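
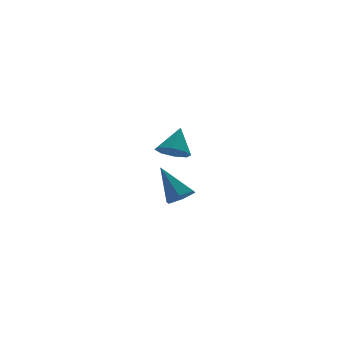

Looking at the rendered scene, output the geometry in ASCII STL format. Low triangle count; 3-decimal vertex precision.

solid 
facet normal -0.425 -0.430 -0.797
outer loop
vertex 3.595 3.079 -1.575
vertex 2.796 2.972 -1.091
vertex 3.154 3.643 -1.644
endloop
endfacet
facet normal 0.786 0.594 -0.172
outer loop
vertex 3.595 3.079 -1.575
vertex 3.154 3.643 -1.644
vertex 3.524 3.708 0.271
endloop
endfacet
facet normal -0.425 -0.430 -0.797
outer loop
vertex 3.154 3.643 -1.644
vertex 2.796 2.972 -1.091
vertex 2.503 3.814 -1.389
endloop
endfacet
facet normal 0.225 0.971 -0.076
outer loop
vertex 3.154 3.643 -1.644
vertex 2.503 3.814 -1.389
vertex 3.524 3.708 0.271
endloop
endfacet
facet normal -0.426 -0.430 -0.796
outer loop
vertex 2.503 3.814 -1.389
vertex 2.796 2.972 -1.091
vertex 2.024 3.492 -0.959
endloop
endfacet
facet normal -0.354 0.894 0.275
outer loop
vertex 2.503 3.814 -1.389
vertex 2.024 3.492 -0.959
vertex 3.524 3.708 0.271
endloop
endfacet
facet normal -0.426 -0.430 -0.797
outer loop
vertex 2.024 3.492 -0.959
vertex 2.796 2.972 -1.091
vertex 1.998 2.865 -0.607
endloop
endfacet
facet normal -0.614 0.406 0.677
outer loop
vertex 2.024 3.492 -0.959
vertex 1.998 2.865 -0.607
vertex 3.524 3.708 0.271
endloop
endfacet
facet normal -0.425 -0.430 -0.796
outer loop
vertex 1.998 2.865 -0.607
vertex 2.796 2.972 -1.091
vertex 2.439 2.301 -0.538
endloop
endfacet
facet normal -0.401 -0.204 0.893
outer loop
vertex 1.998 2.865 -0.607
vertex 2.439 2.301 -0.538
vertex 3.524 3.708 0.271
endloop
endfacet
facet normal -0.425 -0.430 -0.796
outer loop
vertex 2.439 2.301 -0.538
vertex 2.796 2.972 -1.091
vertex 3.09 2.13 -0.793
endloop
endfacet
facet normal 0.160 -0.582 0.798
outer loop
vertex 2.439 2.301 -0.538
vertex 3.09 2.13 -0.793
vertex 3.524 3.708 0.271
endloop
endfacet
facet normal -0.424 -0.430 -0.797
outer loop
vertex 3.09 2.13 -0.793
vertex 2.796 2.972 -1.091
vertex 3.569 2.452 -1.222
endloop
endfacet
facet normal 0.739 -0.504 0.447
outer loop
vertex 3.09 2.13 -0.793
vertex 3.569 2.452 -1.222
vertex 3.524 3.708 0.271
endloop
endfacet
facet normal -0.425 -0.431 -0.796
outer loop
vertex 3.569 2.452 -1.222
vertex 2.796 2.972 -1.091
vertex 3.595 3.079 -1.575
endloop
endfacet
facet normal 0.999 -0.017 0.044
outer loop
vertex 3.569 2.452 -1.222
vertex 3.595 3.079 -1.575
vertex 3.524 3.708 0.271
endloop
endfacet
facet normal 0.261 -0.599 -0.757
outer loop
vertex 1.34 -3.462 -1.41
vertex 0.559 -3.626 -1.55
vertex 0.915 -3.0 -1.922
endloop
endfacet
facet normal 0.682 0.726 0.088
outer loop
vertex 1.34 -3.462 -1.41
vertex 0.915 -3.0 -1.922
vertex 0.021 -2.394 0.01
endloop
endfacet
facet normal 0.261 -0.599 -0.757
outer loop
vertex 0.915 -3.0 -1.922
vertex 0.559 -3.626 -1.55
vertex 0.134 -3.164 -2.062
endloop
endfacet
facet normal -0.132 0.927 -0.352
outer loop
vertex 0.915 -3.0 -1.922
vertex 0.134 -3.164 -2.062
vertex 0.021 -2.394 0.01
endloop
endfacet
facet normal 0.263 -0.598 -0.757
outer loop
vertex 0.134 -3.164 -2.062
vertex 0.559 -3.626 -1.55
vertex -0.221 -3.79 -1.691
endloop
endfacet
facet normal -0.898 0.394 -0.195
outer loop
vertex 0.134 -3.164 -2.062
vertex -0.221 -3.79 -1.691
vertex 0.021 -2.394 0.01
endloop
endfacet
facet normal 0.263 -0.598 -0.757
outer loop
vertex -0.221 -3.79 -1.691
vertex 0.559 -3.626 -1.55
vertex 0.204 -4.252 -1.179
endloop
endfacet
facet normal -0.851 -0.340 0.400
outer loop
vertex -0.221 -3.79 -1.691
vertex 0.204 -4.252 -1.179
vertex 0.021 -2.394 0.01
endloop
endfacet
facet normal 0.261 -0.597 -0.758
outer loop
vertex 0.204 -4.252 -1.179
vertex 0.559 -3.626 -1.55
vertex 0.985 -4.088 -1.039
endloop
endfacet
facet normal -0.037 -0.541 0.840
outer loop
vertex 0.204 -4.252 -1.179
vertex 0.985 -4.088 -1.039
vertex 0.021 -2.394 0.01
endloop
endfacet
facet normal 0.261 -0.597 -0.758
outer loop
vertex 0.985 -4.088 -1.039
vertex 0.559 -3.626 -1.55
vertex 1.34 -3.462 -1.41
endloop
endfacet
facet normal 0.730 -0.008 0.684
outer loop
vertex 0.985 -4.088 -1.039
vertex 1.34 -3.462 -1.41
vertex 0.021 -2.394 0.01
endloop
endfacet

endsolid


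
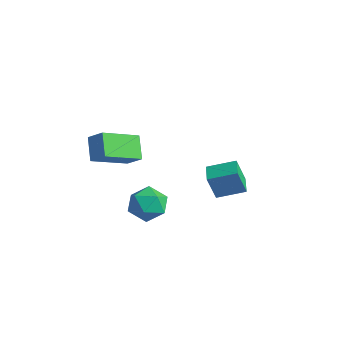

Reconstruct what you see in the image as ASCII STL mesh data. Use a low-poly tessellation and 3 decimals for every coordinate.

solid 
facet normal -0.796 0.598 0.094
outer loop
vertex -0.727 3.115 -3.28
vertex 0.112 4.166 -2.855
vertex -0.572 3.53 -4.609
endloop
endfacet
facet normal -0.595 -0.745 -0.302
outer loop
vertex 0.248 2.914 -4.705
vertex -0.727 3.115 -3.28
vertex -0.572 3.53 -4.609
endloop
endfacet
facet normal -0.796 0.598 0.094
outer loop
vertex -0.572 3.53 -4.609
vertex 0.112 4.166 -2.855
vertex 0.267 4.58 -4.183
endloop
endfacet
facet normal 0.111 0.296 -0.949
outer loop
vertex 0.267 4.58 -4.183
vertex 0.248 2.914 -4.705
vertex -0.572 3.53 -4.609
endloop
endfacet
facet normal -0.111 -0.295 0.949
outer loop
vertex -0.727 3.115 -3.28
vertex 0.932 3.55 -2.951
vertex 0.112 4.166 -2.855
endloop
endfacet
facet normal -0.595 -0.745 -0.302
outer loop
vertex 0.093 2.5 -3.377
vertex -0.727 3.115 -3.28
vertex 0.248 2.914 -4.705
endloop
endfacet
facet normal -0.110 -0.297 0.949
outer loop
vertex 0.093 2.5 -3.377
vertex 0.932 3.55 -2.951
vertex -0.727 3.115 -3.28
endloop
endfacet
facet normal 0.595 0.745 0.302
outer loop
vertex 0.112 4.166 -2.855
vertex 0.932 3.55 -2.951
vertex 0.267 4.58 -4.183
endloop
endfacet
facet normal 0.110 0.296 -0.949
outer loop
vertex 1.087 3.965 -4.28
vertex 0.248 2.914 -4.705
vertex 0.267 4.58 -4.183
endloop
endfacet
facet normal 0.595 0.745 0.302
outer loop
vertex 0.267 4.58 -4.183
vertex 0.932 3.55 -2.951
vertex 1.087 3.965 -4.28
endloop
endfacet
facet normal 0.796 -0.598 -0.093
outer loop
vertex 1.087 3.965 -4.28
vertex 0.093 2.5 -3.377
vertex 0.248 2.914 -4.705
endloop
endfacet
facet normal 0.796 -0.598 -0.094
outer loop
vertex 0.932 3.55 -2.951
vertex 0.093 2.5 -3.377
vertex 1.087 3.965 -4.28
endloop
endfacet
facet normal -0.751 -0.225 -0.620
outer loop
vertex -1.368 -2.692 -0.631
vertex -2.205 -2.204 0.206
vertex -1.187 -0.88 -1.506
endloop
endfacet
facet normal 0.653 -0.381 -0.654
outer loop
vertex -0.435 -0.656 -0.886
vertex -1.368 -2.692 -0.631
vertex -1.187 -0.88 -1.506
endloop
endfacet
facet normal -0.752 -0.224 -0.620
outer loop
vertex -1.187 -0.88 -1.506
vertex -2.205 -2.204 0.206
vertex -2.023 -0.392 -0.669
endloop
endfacet
facet normal 0.090 0.897 -0.433
outer loop
vertex -2.023 -0.392 -0.669
vertex -0.435 -0.656 -0.886
vertex -1.187 -0.88 -1.506
endloop
endfacet
facet normal -0.090 -0.897 0.433
outer loop
vertex -1.368 -2.692 -0.631
vertex -1.453 -1.98 0.826
vertex -2.205 -2.204 0.206
endloop
endfacet
facet normal 0.654 -0.381 -0.654
outer loop
vertex -0.617 -2.468 -0.011
vertex -1.368 -2.692 -0.631
vertex -0.435 -0.656 -0.886
endloop
endfacet
facet normal -0.090 -0.897 0.433
outer loop
vertex -0.617 -2.468 -0.011
vertex -1.453 -1.98 0.826
vertex -1.368 -2.692 -0.631
endloop
endfacet
facet normal -0.653 0.382 0.654
outer loop
vertex -2.205 -2.204 0.206
vertex -1.453 -1.98 0.826
vertex -2.023 -0.392 -0.669
endloop
endfacet
facet normal 0.090 0.897 -0.433
outer loop
vertex -1.272 -0.168 -0.049
vertex -0.435 -0.656 -0.886
vertex -2.023 -0.392 -0.669
endloop
endfacet
facet normal -0.654 0.381 0.654
outer loop
vertex -2.023 -0.392 -0.669
vertex -1.453 -1.98 0.826
vertex -1.272 -0.168 -0.049
endloop
endfacet
facet normal 0.751 0.224 0.621
outer loop
vertex -1.272 -0.168 -0.049
vertex -0.617 -2.468 -0.011
vertex -0.435 -0.656 -0.886
endloop
endfacet
facet normal 0.752 0.224 0.620
outer loop
vertex -1.453 -1.98 0.826
vertex -0.617 -2.468 -0.011
vertex -1.272 -0.168 -0.049
endloop
endfacet
facet normal -0.351 0.866 0.357
outer loop
vertex 0.469 -0.861 -2.66
vertex 0.692 -1.141 -1.762
vertex 1.341 -0.659 -2.293
endloop
endfacet
facet normal -0.093 0.949 -0.302
outer loop
vertex 0.469 -0.861 -2.66
vertex 1.341 -0.659 -2.293
vertex 1.259 -0.959 -3.21
endloop
endfacet
facet normal -0.449 0.508 -0.735
outer loop
vertex 0.469 -0.861 -2.66
vertex 1.259 -0.959 -3.21
vertex 0.559 -1.627 -3.244
endloop
endfacet
facet normal -0.927 0.153 -0.343
outer loop
vertex 0.469 -0.861 -2.66
vertex 0.559 -1.627 -3.244
vertex 0.209 -1.739 -2.349
endloop
endfacet
facet normal -0.866 0.374 0.332
outer loop
vertex 0.469 -0.861 -2.66
vertex 0.209 -1.739 -2.349
vertex 0.692 -1.141 -1.762
endloop
endfacet
facet normal 0.593 0.748 -0.298
outer loop
vertex 1.259 -0.959 -3.21
vertex 1.341 -0.659 -2.293
vertex 1.971 -1.301 -2.651
endloop
endfacet
facet normal 0.175 0.613 0.770
outer loop
vertex 1.341 -0.659 -2.293
vertex 0.692 -1.141 -1.762
vertex 1.621 -1.413 -1.756
endloop
endfacet
facet normal -0.660 -0.182 0.729
outer loop
vertex 0.692 -1.141 -1.762
vertex 0.209 -1.739 -2.349
vertex 0.921 -2.081 -1.79
endloop
endfacet
facet normal -0.758 -0.541 -0.364
outer loop
vertex 0.209 -1.739 -2.349
vertex 0.559 -1.627 -3.244
vertex 0.839 -2.381 -2.707
endloop
endfacet
facet normal 0.016 0.034 -0.999
outer loop
vertex 0.559 -1.627 -3.244
vertex 1.259 -0.959 -3.21
vertex 1.488 -1.899 -3.238
endloop
endfacet
facet normal 0.927 -0.153 0.343
outer loop
vertex 1.711 -2.179 -2.34
vertex 1.971 -1.301 -2.651
vertex 1.621 -1.413 -1.756
endloop
endfacet
facet normal 0.449 -0.508 0.735
outer loop
vertex 1.711 -2.179 -2.34
vertex 1.621 -1.413 -1.756
vertex 0.921 -2.081 -1.79
endloop
endfacet
facet normal 0.093 -0.949 0.302
outer loop
vertex 1.711 -2.179 -2.34
vertex 0.921 -2.081 -1.79
vertex 0.839 -2.381 -2.707
endloop
endfacet
facet normal 0.351 -0.866 -0.357
outer loop
vertex 1.711 -2.179 -2.34
vertex 0.839 -2.381 -2.707
vertex 1.488 -1.899 -3.238
endloop
endfacet
facet normal 0.866 -0.374 -0.332
outer loop
vertex 1.711 -2.179 -2.34
vertex 1.488 -1.899 -3.238
vertex 1.971 -1.301 -2.651
endloop
endfacet
facet normal 0.758 0.541 0.364
outer loop
vertex 1.621 -1.413 -1.756
vertex 1.971 -1.301 -2.651
vertex 1.341 -0.659 -2.293
endloop
endfacet
facet normal -0.016 -0.034 0.999
outer loop
vertex 0.921 -2.081 -1.79
vertex 1.621 -1.413 -1.756
vertex 0.692 -1.141 -1.762
endloop
endfacet
facet normal -0.593 -0.748 0.298
outer loop
vertex 0.839 -2.381 -2.707
vertex 0.921 -2.081 -1.79
vertex 0.209 -1.739 -2.349
endloop
endfacet
facet normal -0.175 -0.613 -0.770
outer loop
vertex 1.488 -1.899 -3.238
vertex 0.839 -2.381 -2.707
vertex 0.559 -1.627 -3.244
endloop
endfacet
facet normal 0.660 0.182 -0.729
outer loop
vertex 1.971 -1.301 -2.651
vertex 1.488 -1.899 -3.238
vertex 1.259 -0.959 -3.21
endloop
endfacet

endsolid


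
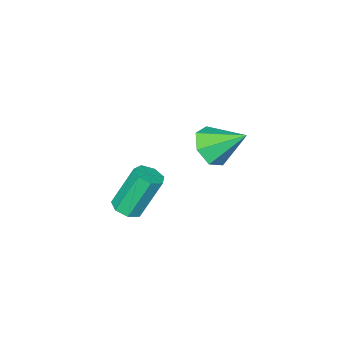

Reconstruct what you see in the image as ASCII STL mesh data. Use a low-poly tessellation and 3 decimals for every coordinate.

solid 
facet normal 0.383 -0.223 -0.896
outer loop
vertex 2.37 1.182 -2.837
vertex 2.033 0.736 -2.87
vertex 1.936 1.26 -3.042
endloop
endfacet
facet normal 0.238 0.961 -0.138
outer loop
vertex 2.37 1.182 -2.837
vertex 1.936 1.26 -3.042
vertex 1.705 1.57 -1.277
endloop
endfacet
facet normal 0.238 0.962 -0.138
outer loop
vertex 1.705 1.57 -1.277
vertex 1.936 1.26 -3.042
vertex 1.271 1.648 -1.481
endloop
endfacet
facet normal -0.382 0.223 0.897
outer loop
vertex 1.705 1.57 -1.277
vertex 1.271 1.648 -1.481
vertex 1.367 1.124 -1.31
endloop
endfacet
facet normal 0.382 -0.224 -0.897
outer loop
vertex 1.936 1.26 -3.042
vertex 2.033 0.736 -2.87
vertex 1.575 0.944 -3.117
endloop
endfacet
facet normal -0.549 0.726 -0.414
outer loop
vertex 1.936 1.26 -3.042
vertex 1.575 0.944 -3.117
vertex 1.271 1.648 -1.481
endloop
endfacet
facet normal -0.548 0.726 -0.414
outer loop
vertex 1.271 1.648 -1.481
vertex 1.575 0.944 -3.117
vertex 0.91 1.332 -1.557
endloop
endfacet
facet normal -0.383 0.222 0.896
outer loop
vertex 1.271 1.648 -1.481
vertex 0.91 1.332 -1.557
vertex 1.367 1.124 -1.31
endloop
endfacet
facet normal 0.382 -0.223 -0.897
outer loop
vertex 1.575 0.944 -3.117
vertex 2.033 0.736 -2.87
vertex 1.559 0.471 -3.006
endloop
endfacet
facet normal -0.923 -0.058 -0.379
outer loop
vertex 1.575 0.944 -3.117
vertex 1.559 0.471 -3.006
vertex 0.91 1.332 -1.557
endloop
endfacet
facet normal -0.923 -0.056 -0.380
outer loop
vertex 0.91 1.332 -1.557
vertex 1.559 0.471 -3.006
vertex 0.893 0.859 -1.446
endloop
endfacet
facet normal -0.382 0.224 0.896
outer loop
vertex 0.91 1.332 -1.557
vertex 0.893 0.859 -1.446
vertex 1.367 1.124 -1.31
endloop
endfacet
facet normal 0.382 -0.224 -0.897
outer loop
vertex 1.559 0.471 -3.006
vertex 2.033 0.736 -2.87
vertex 1.899 0.198 -2.793
endloop
endfacet
facet normal -0.602 -0.796 -0.059
outer loop
vertex 1.559 0.471 -3.006
vertex 1.899 0.198 -2.793
vertex 0.893 0.859 -1.446
endloop
endfacet
facet normal -0.601 -0.797 -0.058
outer loop
vertex 0.893 0.859 -1.446
vertex 1.899 0.198 -2.793
vertex 1.234 0.586 -1.233
endloop
endfacet
facet normal -0.382 0.223 0.897
outer loop
vertex 0.893 0.859 -1.446
vertex 1.234 0.586 -1.233
vertex 1.367 1.124 -1.31
endloop
endfacet
facet normal 0.382 -0.223 -0.897
outer loop
vertex 1.899 0.198 -2.793
vertex 2.033 0.736 -2.87
vertex 2.34 0.33 -2.638
endloop
endfacet
facet normal 0.173 -0.936 0.306
outer loop
vertex 1.899 0.198 -2.793
vertex 2.34 0.33 -2.638
vertex 1.234 0.586 -1.233
endloop
endfacet
facet normal 0.173 -0.936 0.306
outer loop
vertex 1.234 0.586 -1.233
vertex 2.34 0.33 -2.638
vertex 1.675 0.718 -1.078
endloop
endfacet
facet normal -0.382 0.223 0.897
outer loop
vertex 1.234 0.586 -1.233
vertex 1.675 0.718 -1.078
vertex 1.367 1.124 -1.31
endloop
endfacet
facet normal 0.383 -0.223 -0.896
outer loop
vertex 2.34 0.33 -2.638
vertex 2.033 0.736 -2.87
vertex 2.55 0.768 -2.657
endloop
endfacet
facet normal 0.817 -0.372 0.441
outer loop
vertex 2.34 0.33 -2.638
vertex 2.55 0.768 -2.657
vertex 1.675 0.718 -1.078
endloop
endfacet
facet normal 0.817 -0.371 0.441
outer loop
vertex 1.675 0.718 -1.078
vertex 2.55 0.768 -2.657
vertex 1.884 1.156 -1.097
endloop
endfacet
facet normal -0.383 0.222 0.897
outer loop
vertex 1.675 0.718 -1.078
vertex 1.884 1.156 -1.097
vertex 1.367 1.124 -1.31
endloop
endfacet
facet normal 0.383 -0.223 -0.896
outer loop
vertex 2.55 0.768 -2.657
vertex 2.033 0.736 -2.87
vertex 2.37 1.182 -2.837
endloop
endfacet
facet normal 0.846 0.474 0.243
outer loop
vertex 2.55 0.768 -2.657
vertex 2.37 1.182 -2.837
vertex 1.884 1.156 -1.097
endloop
endfacet
facet normal 0.847 0.472 0.244
outer loop
vertex 1.884 1.156 -1.097
vertex 2.37 1.182 -2.837
vertex 1.705 1.57 -1.277
endloop
endfacet
facet normal -0.383 0.224 0.896
outer loop
vertex 1.884 1.156 -1.097
vertex 1.705 1.57 -1.277
vertex 1.367 1.124 -1.31
endloop
endfacet
facet normal 0.353 -0.715 -0.603
outer loop
vertex -1.859 -0.098 -1.68
vertex -2.223 0.298 -2.363
vertex -1.427 0.411 -2.031
endloop
endfacet
facet normal 0.504 0.158 0.849
outer loop
vertex -1.859 -0.098 -1.68
vertex -1.427 0.411 -2.031
vertex -2.777 1.422 -1.417
endloop
endfacet
facet normal 0.353 -0.716 -0.602
outer loop
vertex -1.427 0.411 -2.031
vertex -2.223 0.298 -2.363
vertex -1.594 0.835 -2.633
endloop
endfacet
facet normal 0.656 0.691 0.305
outer loop
vertex -1.427 0.411 -2.031
vertex -1.594 0.835 -2.633
vertex -2.777 1.422 -1.417
endloop
endfacet
facet normal 0.352 -0.716 -0.603
outer loop
vertex -1.594 0.835 -2.633
vertex -2.223 0.298 -2.363
vertex -2.235 0.855 -3.031
endloop
endfacet
facet normal 0.195 0.944 -0.266
outer loop
vertex -1.594 0.835 -2.633
vertex -2.235 0.855 -3.031
vertex -2.777 1.422 -1.417
endloop
endfacet
facet normal 0.354 -0.715 -0.603
outer loop
vertex -2.235 0.855 -3.031
vertex -2.223 0.298 -2.363
vertex -2.867 0.455 -2.927
endloop
endfacet
facet normal -0.532 0.727 -0.434
outer loop
vertex -2.235 0.855 -3.031
vertex -2.867 0.455 -2.927
vertex -2.777 1.422 -1.417
endloop
endfacet
facet normal 0.353 -0.716 -0.603
outer loop
vertex -2.867 0.455 -2.927
vertex -2.223 0.298 -2.363
vertex -3.014 -0.063 -2.398
endloop
endfacet
facet normal -0.976 0.203 -0.072
outer loop
vertex -2.867 0.455 -2.927
vertex -3.014 -0.063 -2.398
vertex -2.777 1.422 -1.417
endloop
endfacet
facet normal 0.353 -0.715 -0.603
outer loop
vertex -3.014 -0.063 -2.398
vertex -2.223 0.298 -2.363
vertex -2.565 -0.309 -1.843
endloop
endfacet
facet normal -0.804 -0.233 0.547
outer loop
vertex -3.014 -0.063 -2.398
vertex -2.565 -0.309 -1.843
vertex -2.777 1.422 -1.417
endloop
endfacet
facet normal 0.353 -0.715 -0.603
outer loop
vertex -2.565 -0.309 -1.843
vertex -2.223 0.298 -2.363
vertex -1.859 -0.098 -1.68
endloop
endfacet
facet normal -0.145 -0.253 0.956
outer loop
vertex -2.565 -0.309 -1.843
vertex -1.859 -0.098 -1.68
vertex -2.777 1.422 -1.417
endloop
endfacet

endsolid


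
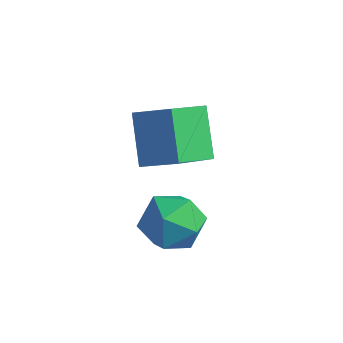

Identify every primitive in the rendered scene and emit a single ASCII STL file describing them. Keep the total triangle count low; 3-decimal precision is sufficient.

solid 
facet normal -0.088 -0.063 0.994
outer loop
vertex 3.077 -1.473 0.304
vertex 1.932 -1.962 0.172
vertex 2.932 -2.713 0.213
endloop
endfacet
facet normal 0.594 -0.128 0.794
outer loop
vertex 3.077 -1.473 0.304
vertex 2.932 -2.713 0.213
vertex 3.867 -2.146 -0.395
endloop
endfacet
facet normal 0.775 0.461 0.433
outer loop
vertex 3.077 -1.473 0.304
vertex 3.867 -2.146 -0.395
vertex 3.445 -1.044 -0.812
endloop
endfacet
facet normal 0.205 0.889 0.409
outer loop
vertex 3.077 -1.473 0.304
vertex 3.445 -1.044 -0.812
vertex 2.249 -0.93 -0.461
endloop
endfacet
facet normal -0.329 0.565 0.757
outer loop
vertex 3.077 -1.473 0.304
vertex 2.249 -0.93 -0.461
vertex 1.932 -1.962 0.172
endloop
endfacet
facet normal 0.641 -0.683 0.349
outer loop
vertex 3.867 -2.146 -0.395
vertex 2.932 -2.713 0.213
vertex 3.211 -3.05 -0.959
endloop
endfacet
facet normal -0.462 -0.578 0.673
outer loop
vertex 2.932 -2.713 0.213
vertex 1.932 -1.962 0.172
vertex 2.015 -2.936 -0.608
endloop
endfacet
facet normal -0.851 0.438 0.288
outer loop
vertex 1.932 -1.962 0.172
vertex 2.249 -0.93 -0.461
vertex 1.593 -1.834 -1.025
endloop
endfacet
facet normal 0.011 0.962 -0.274
outer loop
vertex 2.249 -0.93 -0.461
vertex 3.445 -1.044 -0.812
vertex 2.528 -1.267 -1.633
endloop
endfacet
facet normal 0.934 0.268 -0.236
outer loop
vertex 3.445 -1.044 -0.812
vertex 3.867 -2.146 -0.395
vertex 3.528 -2.018 -1.592
endloop
endfacet
facet normal -0.205 -0.889 -0.409
outer loop
vertex 2.383 -2.507 -1.724
vertex 3.211 -3.05 -0.959
vertex 2.015 -2.936 -0.608
endloop
endfacet
facet normal -0.775 -0.461 -0.433
outer loop
vertex 2.383 -2.507 -1.724
vertex 2.015 -2.936 -0.608
vertex 1.593 -1.834 -1.025
endloop
endfacet
facet normal -0.594 0.128 -0.794
outer loop
vertex 2.383 -2.507 -1.724
vertex 1.593 -1.834 -1.025
vertex 2.528 -1.267 -1.633
endloop
endfacet
facet normal 0.088 0.063 -0.994
outer loop
vertex 2.383 -2.507 -1.724
vertex 2.528 -1.267 -1.633
vertex 3.528 -2.018 -1.592
endloop
endfacet
facet normal 0.329 -0.565 -0.757
outer loop
vertex 2.383 -2.507 -1.724
vertex 3.528 -2.018 -1.592
vertex 3.211 -3.05 -0.959
endloop
endfacet
facet normal -0.011 -0.962 0.274
outer loop
vertex 2.015 -2.936 -0.608
vertex 3.211 -3.05 -0.959
vertex 2.932 -2.713 0.213
endloop
endfacet
facet normal -0.934 -0.268 0.236
outer loop
vertex 1.593 -1.834 -1.025
vertex 2.015 -2.936 -0.608
vertex 1.932 -1.962 0.172
endloop
endfacet
facet normal -0.641 0.683 -0.349
outer loop
vertex 2.528 -1.267 -1.633
vertex 1.593 -1.834 -1.025
vertex 2.249 -0.93 -0.461
endloop
endfacet
facet normal 0.462 0.578 -0.673
outer loop
vertex 3.528 -2.018 -1.592
vertex 2.528 -1.267 -1.633
vertex 3.445 -1.044 -0.812
endloop
endfacet
facet normal 0.851 -0.438 -0.288
outer loop
vertex 3.211 -3.05 -0.959
vertex 3.528 -2.018 -1.592
vertex 3.867 -2.146 -0.395
endloop
endfacet
facet normal -0.512 0.465 0.722
outer loop
vertex -0.786 0.297 1.356
vertex 0.596 0.685 2.085
vertex -0.706 2.145 0.222
endloop
endfacet
facet normal -0.858 -0.241 -0.453
outer loop
vertex 0.404 1.135 -1.345
vertex -0.786 0.297 1.356
vertex -0.706 2.145 0.222
endloop
endfacet
facet normal -0.512 0.465 0.722
outer loop
vertex -0.706 2.145 0.222
vertex 0.596 0.685 2.085
vertex 0.676 2.533 0.951
endloop
endfacet
facet normal 0.037 0.852 -0.523
outer loop
vertex 0.676 2.533 0.951
vertex 0.404 1.135 -1.345
vertex -0.706 2.145 0.222
endloop
endfacet
facet normal -0.037 -0.852 0.523
outer loop
vertex -0.786 0.297 1.356
vertex 1.706 -0.325 0.518
vertex 0.596 0.685 2.085
endloop
endfacet
facet normal -0.858 -0.241 -0.453
outer loop
vertex 0.324 -0.713 -0.211
vertex -0.786 0.297 1.356
vertex 0.404 1.135 -1.345
endloop
endfacet
facet normal -0.037 -0.852 0.523
outer loop
vertex 0.324 -0.713 -0.211
vertex 1.706 -0.325 0.518
vertex -0.786 0.297 1.356
endloop
endfacet
facet normal 0.858 0.241 0.453
outer loop
vertex 0.596 0.685 2.085
vertex 1.706 -0.325 0.518
vertex 0.676 2.533 0.951
endloop
endfacet
facet normal 0.037 0.852 -0.523
outer loop
vertex 1.786 1.523 -0.616
vertex 0.404 1.135 -1.345
vertex 0.676 2.533 0.951
endloop
endfacet
facet normal 0.858 0.241 0.453
outer loop
vertex 0.676 2.533 0.951
vertex 1.706 -0.325 0.518
vertex 1.786 1.523 -0.616
endloop
endfacet
facet normal 0.512 -0.465 -0.722
outer loop
vertex 1.786 1.523 -0.616
vertex 0.324 -0.713 -0.211
vertex 0.404 1.135 -1.345
endloop
endfacet
facet normal 0.512 -0.465 -0.722
outer loop
vertex 1.706 -0.325 0.518
vertex 0.324 -0.713 -0.211
vertex 1.786 1.523 -0.616
endloop
endfacet

endsolid


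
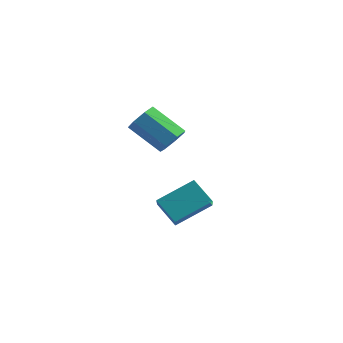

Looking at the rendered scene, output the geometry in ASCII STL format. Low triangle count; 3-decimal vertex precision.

solid 
facet normal -0.525 -0.718 -0.457
outer loop
vertex -0.841 -3.133 -2.873
vertex -1.666 -1.783 -4.047
vertex 0.323 -3.323 -3.91
endloop
endfacet
facet normal 0.419 -0.685 0.596
outer loop
vertex 1.466 -1.757 -2.913
vertex -0.841 -3.133 -2.873
vertex 0.323 -3.323 -3.91
endloop
endfacet
facet normal -0.525 -0.718 -0.457
outer loop
vertex 0.323 -3.323 -3.91
vertex -1.666 -1.783 -4.047
vertex -0.502 -1.973 -5.084
endloop
endfacet
facet normal 0.741 -0.121 -0.660
outer loop
vertex -0.502 -1.973 -5.084
vertex 1.466 -1.757 -2.913
vertex 0.323 -3.323 -3.91
endloop
endfacet
facet normal -0.741 0.121 0.660
outer loop
vertex -0.841 -3.133 -2.873
vertex -0.523 -0.217 -3.05
vertex -1.666 -1.783 -4.047
endloop
endfacet
facet normal 0.419 -0.685 0.596
outer loop
vertex 0.302 -1.567 -1.876
vertex -0.841 -3.133 -2.873
vertex 1.466 -1.757 -2.913
endloop
endfacet
facet normal -0.741 0.121 0.660
outer loop
vertex 0.302 -1.567 -1.876
vertex -0.523 -0.217 -3.05
vertex -0.841 -3.133 -2.873
endloop
endfacet
facet normal -0.419 0.685 -0.596
outer loop
vertex -1.666 -1.783 -4.047
vertex -0.523 -0.217 -3.05
vertex -0.502 -1.973 -5.084
endloop
endfacet
facet normal 0.741 -0.121 -0.660
outer loop
vertex 0.641 -0.407 -4.087
vertex 1.466 -1.757 -2.913
vertex -0.502 -1.973 -5.084
endloop
endfacet
facet normal -0.419 0.685 -0.596
outer loop
vertex -0.502 -1.973 -5.084
vertex -0.523 -0.217 -3.05
vertex 0.641 -0.407 -4.087
endloop
endfacet
facet normal 0.525 0.718 0.457
outer loop
vertex 0.641 -0.407 -4.087
vertex 0.302 -1.567 -1.876
vertex 1.466 -1.757 -2.913
endloop
endfacet
facet normal 0.525 0.718 0.457
outer loop
vertex -0.523 -0.217 -3.05
vertex 0.302 -1.567 -1.876
vertex 0.641 -0.407 -4.087
endloop
endfacet
facet normal 0.808 0.072 -0.585
outer loop
vertex 0.173 -2.168 1.711
vertex -0.284 -2.504 1.039
vertex -0.191 -1.66 1.271
endloop
endfacet
facet normal 0.348 0.744 0.570
outer loop
vertex 0.173 -2.168 1.711
vertex -0.191 -1.66 1.271
vertex -1.538 -2.319 2.953
endloop
endfacet
facet normal 0.348 0.744 0.570
outer loop
vertex -1.538 -2.319 2.953
vertex -0.191 -1.66 1.271
vertex -1.902 -1.812 2.513
endloop
endfacet
facet normal -0.807 -0.071 0.586
outer loop
vertex -1.538 -2.319 2.953
vertex -1.902 -1.812 2.513
vertex -1.996 -2.656 2.281
endloop
endfacet
facet normal 0.807 0.072 -0.586
outer loop
vertex -0.191 -1.66 1.271
vertex -0.284 -2.504 1.039
vertex -0.625 -1.789 0.657
endloop
endfacet
facet normal -0.157 0.983 -0.096
outer loop
vertex -0.191 -1.66 1.271
vertex -0.625 -1.789 0.657
vertex -1.902 -1.812 2.513
endloop
endfacet
facet normal -0.157 0.983 -0.096
outer loop
vertex -1.902 -1.812 2.513
vertex -0.625 -1.789 0.657
vertex -2.337 -1.941 1.898
endloop
endfacet
facet normal -0.807 -0.071 0.586
outer loop
vertex -1.902 -1.812 2.513
vertex -2.337 -1.941 1.898
vertex -1.996 -2.656 2.281
endloop
endfacet
facet normal 0.807 0.072 -0.586
outer loop
vertex -0.625 -1.789 0.657
vertex -0.284 -2.504 1.039
vertex -0.803 -2.456 0.33
endloop
endfacet
facet normal -0.542 0.482 -0.688
outer loop
vertex -0.625 -1.789 0.657
vertex -0.803 -2.456 0.33
vertex -2.337 -1.941 1.898
endloop
endfacet
facet normal -0.542 0.482 -0.689
outer loop
vertex -2.337 -1.941 1.898
vertex -0.803 -2.456 0.33
vertex -2.515 -2.607 1.572
endloop
endfacet
facet normal -0.807 -0.071 0.586
outer loop
vertex -2.337 -1.941 1.898
vertex -2.515 -2.607 1.572
vertex -1.996 -2.656 2.281
endloop
endfacet
facet normal 0.807 0.072 -0.586
outer loop
vertex -0.803 -2.456 0.33
vertex -0.284 -2.504 1.039
vertex -0.59 -3.159 0.537
endloop
endfacet
facet normal -0.520 -0.382 -0.764
outer loop
vertex -0.803 -2.456 0.33
vertex -0.59 -3.159 0.537
vertex -2.515 -2.607 1.572
endloop
endfacet
facet normal -0.520 -0.382 -0.764
outer loop
vertex -2.515 -2.607 1.572
vertex -0.59 -3.159 0.537
vertex -2.302 -3.311 1.779
endloop
endfacet
facet normal -0.807 -0.072 0.586
outer loop
vertex -2.515 -2.607 1.572
vertex -2.302 -3.311 1.779
vertex -1.996 -2.656 2.281
endloop
endfacet
facet normal 0.807 0.072 -0.586
outer loop
vertex -0.59 -3.159 0.537
vertex -0.284 -2.504 1.039
vertex -0.147 -3.369 1.122
endloop
endfacet
facet normal -0.106 -0.959 -0.264
outer loop
vertex -0.59 -3.159 0.537
vertex -0.147 -3.369 1.122
vertex -2.302 -3.311 1.779
endloop
endfacet
facet normal -0.106 -0.959 -0.264
outer loop
vertex -2.302 -3.311 1.779
vertex -0.147 -3.369 1.122
vertex -1.858 -3.521 2.364
endloop
endfacet
facet normal -0.807 -0.072 0.586
outer loop
vertex -2.302 -3.311 1.779
vertex -1.858 -3.521 2.364
vertex -1.996 -2.656 2.281
endloop
endfacet
facet normal 0.808 0.072 -0.585
outer loop
vertex -0.147 -3.369 1.122
vertex -0.284 -2.504 1.039
vertex 0.193 -2.928 1.645
endloop
endfacet
facet normal 0.387 -0.813 0.434
outer loop
vertex -0.147 -3.369 1.122
vertex 0.193 -2.928 1.645
vertex -1.858 -3.521 2.364
endloop
endfacet
facet normal 0.387 -0.813 0.435
outer loop
vertex -1.858 -3.521 2.364
vertex 0.193 -2.928 1.645
vertex -1.519 -3.08 2.887
endloop
endfacet
facet normal -0.808 -0.073 0.585
outer loop
vertex -1.858 -3.521 2.364
vertex -1.519 -3.08 2.887
vertex -1.996 -2.656 2.281
endloop
endfacet
facet normal 0.808 0.072 -0.585
outer loop
vertex 0.193 -2.928 1.645
vertex -0.284 -2.504 1.039
vertex 0.173 -2.168 1.711
endloop
endfacet
facet normal 0.590 -0.054 0.806
outer loop
vertex 0.193 -2.928 1.645
vertex 0.173 -2.168 1.711
vertex -1.519 -3.08 2.887
endloop
endfacet
facet normal 0.590 -0.055 0.806
outer loop
vertex -1.519 -3.08 2.887
vertex 0.173 -2.168 1.711
vertex -1.538 -2.319 2.953
endloop
endfacet
facet normal -0.807 -0.071 0.586
outer loop
vertex -1.519 -3.08 2.887
vertex -1.538 -2.319 2.953
vertex -1.996 -2.656 2.281
endloop
endfacet

endsolid


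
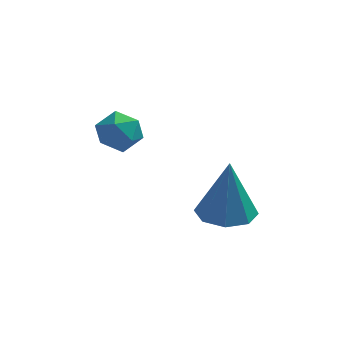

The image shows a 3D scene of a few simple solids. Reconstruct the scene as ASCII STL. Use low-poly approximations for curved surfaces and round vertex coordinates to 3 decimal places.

solid 
facet normal -0.037 -0.043 -0.998
outer loop
vertex 0.453 -1.086 -3.515
vertex -0.229 -0.424 -3.518
vertex 0.721 -0.411 -3.554
endloop
endfacet
facet normal 0.871 -0.325 0.368
outer loop
vertex 0.453 -1.086 -3.515
vertex 0.721 -0.411 -3.554
vertex -0.151 -0.336 -1.422
endloop
endfacet
facet normal -0.037 -0.043 -0.998
outer loop
vertex 0.721 -0.411 -3.554
vertex -0.229 -0.424 -3.518
vertex 0.432 0.256 -3.572
endloop
endfacet
facet normal 0.860 0.382 0.338
outer loop
vertex 0.721 -0.411 -3.554
vertex 0.432 0.256 -3.572
vertex -0.151 -0.336 -1.422
endloop
endfacet
facet normal -0.038 -0.043 -0.998
outer loop
vertex 0.432 0.256 -3.572
vertex -0.229 -0.424 -3.518
vertex -0.243 0.525 -3.558
endloop
endfacet
facet normal 0.355 0.872 0.336
outer loop
vertex 0.432 0.256 -3.572
vertex -0.243 0.525 -3.558
vertex -0.151 -0.336 -1.422
endloop
endfacet
facet normal -0.037 -0.043 -0.998
outer loop
vertex -0.243 0.525 -3.558
vertex -0.229 -0.424 -3.518
vertex -0.91 0.238 -3.521
endloop
endfacet
facet normal -0.351 0.863 0.363
outer loop
vertex -0.243 0.525 -3.558
vertex -0.91 0.238 -3.521
vertex -0.151 -0.336 -1.422
endloop
endfacet
facet normal -0.036 -0.042 -0.998
outer loop
vertex -0.91 0.238 -3.521
vertex -0.229 -0.424 -3.518
vertex -1.178 -0.437 -3.483
endloop
endfacet
facet normal -0.843 0.357 0.402
outer loop
vertex -0.91 0.238 -3.521
vertex -1.178 -0.437 -3.483
vertex -0.151 -0.336 -1.422
endloop
endfacet
facet normal -0.036 -0.043 -0.998
outer loop
vertex -1.178 -0.437 -3.483
vertex -0.229 -0.424 -3.518
vertex -0.89 -1.105 -3.465
endloop
endfacet
facet normal -0.832 -0.347 0.432
outer loop
vertex -1.178 -0.437 -3.483
vertex -0.89 -1.105 -3.465
vertex -0.151 -0.336 -1.422
endloop
endfacet
facet normal -0.037 -0.042 -0.998
outer loop
vertex -0.89 -1.105 -3.465
vertex -0.229 -0.424 -3.518
vertex -0.214 -1.373 -3.479
endloop
endfacet
facet normal -0.324 -0.841 0.434
outer loop
vertex -0.89 -1.105 -3.465
vertex -0.214 -1.373 -3.479
vertex -0.151 -0.336 -1.422
endloop
endfacet
facet normal -0.036 -0.042 -0.998
outer loop
vertex -0.214 -1.373 -3.479
vertex -0.229 -0.424 -3.518
vertex 0.453 -1.086 -3.515
endloop
endfacet
facet normal 0.379 -0.831 0.407
outer loop
vertex -0.214 -1.373 -3.479
vertex 0.453 -1.086 -3.515
vertex -0.151 -0.336 -1.422
endloop
endfacet
facet normal -0.628 -0.647 0.433
outer loop
vertex -4.213 0.985 -0.858
vertex -3.853 0.374 -1.249
vertex -3.585 0.602 -0.52
endloop
endfacet
facet normal -0.512 -0.085 0.855
outer loop
vertex -4.213 0.985 -0.858
vertex -3.585 0.602 -0.52
vertex -3.641 1.408 -0.473
endloop
endfacet
facet normal -0.707 0.502 0.499
outer loop
vertex -4.213 0.985 -0.858
vertex -3.641 1.408 -0.473
vertex -3.943 1.679 -1.174
endloop
endfacet
facet normal -0.943 0.301 -0.144
outer loop
vertex -4.213 0.985 -0.858
vertex -3.943 1.679 -1.174
vertex -4.074 1.04 -1.653
endloop
endfacet
facet normal -0.894 -0.409 -0.185
outer loop
vertex -4.213 0.985 -0.858
vertex -4.074 1.04 -1.653
vertex -3.853 0.374 -1.249
endloop
endfacet
facet normal 0.190 -0.044 0.981
outer loop
vertex -3.641 1.408 -0.473
vertex -3.585 0.602 -0.52
vertex -2.926 1.06 -0.627
endloop
endfacet
facet normal 0.003 -0.955 0.298
outer loop
vertex -3.585 0.602 -0.52
vertex -3.853 0.374 -1.249
vertex -3.057 0.421 -1.106
endloop
endfacet
facet normal -0.428 -0.568 -0.703
outer loop
vertex -3.853 0.374 -1.249
vertex -4.074 1.04 -1.653
vertex -3.359 0.692 -1.807
endloop
endfacet
facet normal -0.507 0.581 -0.636
outer loop
vertex -4.074 1.04 -1.653
vertex -3.943 1.679 -1.174
vertex -3.415 1.498 -1.76
endloop
endfacet
facet normal -0.126 0.906 0.405
outer loop
vertex -3.943 1.679 -1.174
vertex -3.641 1.408 -0.473
vertex -3.147 1.726 -1.031
endloop
endfacet
facet normal 0.943 -0.301 0.144
outer loop
vertex -2.787 1.115 -1.422
vertex -2.926 1.06 -0.627
vertex -3.057 0.421 -1.106
endloop
endfacet
facet normal 0.707 -0.502 -0.499
outer loop
vertex -2.787 1.115 -1.422
vertex -3.057 0.421 -1.106
vertex -3.359 0.692 -1.807
endloop
endfacet
facet normal 0.512 0.085 -0.855
outer loop
vertex -2.787 1.115 -1.422
vertex -3.359 0.692 -1.807
vertex -3.415 1.498 -1.76
endloop
endfacet
facet normal 0.628 0.647 -0.433
outer loop
vertex -2.787 1.115 -1.422
vertex -3.415 1.498 -1.76
vertex -3.147 1.726 -1.031
endloop
endfacet
facet normal 0.894 0.409 0.185
outer loop
vertex -2.787 1.115 -1.422
vertex -3.147 1.726 -1.031
vertex -2.926 1.06 -0.627
endloop
endfacet
facet normal 0.507 -0.581 0.636
outer loop
vertex -3.057 0.421 -1.106
vertex -2.926 1.06 -0.627
vertex -3.585 0.602 -0.52
endloop
endfacet
facet normal 0.126 -0.906 -0.405
outer loop
vertex -3.359 0.692 -1.807
vertex -3.057 0.421 -1.106
vertex -3.853 0.374 -1.249
endloop
endfacet
facet normal -0.190 0.044 -0.981
outer loop
vertex -3.415 1.498 -1.76
vertex -3.359 0.692 -1.807
vertex -4.074 1.04 -1.653
endloop
endfacet
facet normal -0.003 0.955 -0.298
outer loop
vertex -3.147 1.726 -1.031
vertex -3.415 1.498 -1.76
vertex -3.943 1.679 -1.174
endloop
endfacet
facet normal 0.428 0.568 0.703
outer loop
vertex -2.926 1.06 -0.627
vertex -3.147 1.726 -1.031
vertex -3.641 1.408 -0.473
endloop
endfacet

endsolid


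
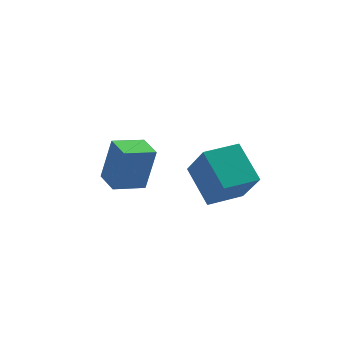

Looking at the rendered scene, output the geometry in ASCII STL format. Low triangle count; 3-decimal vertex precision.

solid 
facet normal -0.972 -0.231 0.049
outer loop
vertex 0.044 -1.379 -0.579
vertex -0.228 -0.52 -1.926
vertex 0.317 -2.717 -1.487
endloop
endfacet
facet normal 0.168 -0.530 0.831
outer loop
vertex 1.648 -2.4 -1.554
vertex 0.044 -1.379 -0.579
vertex 0.317 -2.717 -1.487
endloop
endfacet
facet normal -0.972 -0.231 0.049
outer loop
vertex 0.317 -2.717 -1.487
vertex -0.228 -0.52 -1.926
vertex 0.045 -1.858 -2.834
endloop
endfacet
facet normal 0.166 -0.816 -0.554
outer loop
vertex 0.045 -1.858 -2.834
vertex 1.648 -2.4 -1.554
vertex 0.317 -2.717 -1.487
endloop
endfacet
facet normal -0.166 0.816 0.554
outer loop
vertex 0.044 -1.379 -0.579
vertex 1.103 -0.203 -1.993
vertex -0.228 -0.52 -1.926
endloop
endfacet
facet normal 0.168 -0.530 0.831
outer loop
vertex 1.375 -1.062 -0.646
vertex 0.044 -1.379 -0.579
vertex 1.648 -2.4 -1.554
endloop
endfacet
facet normal -0.166 0.816 0.554
outer loop
vertex 1.375 -1.062 -0.646
vertex 1.103 -0.203 -1.993
vertex 0.044 -1.379 -0.579
endloop
endfacet
facet normal -0.168 0.530 -0.831
outer loop
vertex -0.228 -0.52 -1.926
vertex 1.103 -0.203 -1.993
vertex 0.045 -1.858 -2.834
endloop
endfacet
facet normal 0.166 -0.816 -0.554
outer loop
vertex 1.376 -1.541 -2.901
vertex 1.648 -2.4 -1.554
vertex 0.045 -1.858 -2.834
endloop
endfacet
facet normal -0.168 0.530 -0.831
outer loop
vertex 0.045 -1.858 -2.834
vertex 1.103 -0.203 -1.993
vertex 1.376 -1.541 -2.901
endloop
endfacet
facet normal 0.972 0.231 -0.049
outer loop
vertex 1.376 -1.541 -2.901
vertex 1.375 -1.062 -0.646
vertex 1.648 -2.4 -1.554
endloop
endfacet
facet normal 0.972 0.231 -0.049
outer loop
vertex 1.103 -0.203 -1.993
vertex 1.375 -1.062 -0.646
vertex 1.376 -1.541 -2.901
endloop
endfacet
facet normal -0.958 -0.145 0.245
outer loop
vertex -3.18 -3.515 1.434
vertex -3.319 -2.595 1.435
vertex -3.564 -3.57 -0.098
endloop
endfacet
facet normal 0.150 -0.989 -0.002
outer loop
vertex -2.481 -3.405 -0.375
vertex -3.18 -3.515 1.434
vertex -3.564 -3.57 -0.098
endloop
endfacet
facet normal -0.958 -0.145 0.246
outer loop
vertex -3.564 -3.57 -0.098
vertex -3.319 -2.595 1.435
vertex -3.703 -2.65 -0.096
endloop
endfacet
facet normal -0.243 -0.035 -0.969
outer loop
vertex -3.703 -2.65 -0.096
vertex -2.481 -3.405 -0.375
vertex -3.564 -3.57 -0.098
endloop
endfacet
facet normal 0.243 0.036 0.969
outer loop
vertex -3.18 -3.515 1.434
vertex -2.236 -2.43 1.158
vertex -3.319 -2.595 1.435
endloop
endfacet
facet normal 0.150 -0.989 -0.002
outer loop
vertex -2.097 -3.35 1.156
vertex -3.18 -3.515 1.434
vertex -2.481 -3.405 -0.375
endloop
endfacet
facet normal 0.244 0.035 0.969
outer loop
vertex -2.097 -3.35 1.156
vertex -2.236 -2.43 1.158
vertex -3.18 -3.515 1.434
endloop
endfacet
facet normal -0.150 0.989 0.002
outer loop
vertex -3.319 -2.595 1.435
vertex -2.236 -2.43 1.158
vertex -3.703 -2.65 -0.096
endloop
endfacet
facet normal -0.243 -0.036 -0.969
outer loop
vertex -2.62 -2.485 -0.374
vertex -2.481 -3.405 -0.375
vertex -3.703 -2.65 -0.096
endloop
endfacet
facet normal -0.150 0.989 0.002
outer loop
vertex -3.703 -2.65 -0.096
vertex -2.236 -2.43 1.158
vertex -2.62 -2.485 -0.374
endloop
endfacet
facet normal 0.958 0.145 -0.246
outer loop
vertex -2.62 -2.485 -0.374
vertex -2.097 -3.35 1.156
vertex -2.481 -3.405 -0.375
endloop
endfacet
facet normal 0.958 0.145 -0.245
outer loop
vertex -2.236 -2.43 1.158
vertex -2.097 -3.35 1.156
vertex -2.62 -2.485 -0.374
endloop
endfacet

endsolid


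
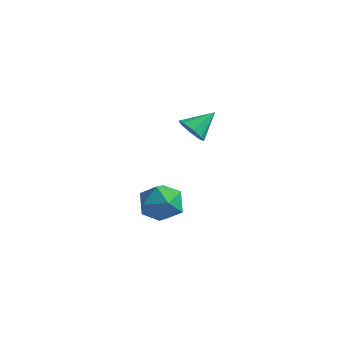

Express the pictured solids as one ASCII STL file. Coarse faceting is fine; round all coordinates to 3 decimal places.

solid 
facet normal 0.019 0.471 0.882
outer loop
vertex -1.888 3.092 -3.314
vertex -1.566 2.1 -2.791
vertex -0.756 2.833 -3.2
endloop
endfacet
facet normal 0.175 0.920 0.351
outer loop
vertex -1.888 3.092 -3.314
vertex -0.756 2.833 -3.2
vertex -1.152 3.289 -4.199
endloop
endfacet
facet normal -0.374 0.922 -0.106
outer loop
vertex -1.888 3.092 -3.314
vertex -1.152 3.289 -4.199
vertex -2.208 2.837 -4.407
endloop
endfacet
facet normal -0.869 0.473 0.144
outer loop
vertex -1.888 3.092 -3.314
vertex -2.208 2.837 -4.407
vertex -2.464 2.102 -3.537
endloop
endfacet
facet normal -0.627 0.195 0.755
outer loop
vertex -1.888 3.092 -3.314
vertex -2.464 2.102 -3.537
vertex -1.566 2.1 -2.791
endloop
endfacet
facet normal 0.747 0.665 0.008
outer loop
vertex -1.152 3.289 -4.199
vertex -0.756 2.833 -3.2
vertex -0.376 2.418 -4.223
endloop
endfacet
facet normal 0.494 -0.062 0.867
outer loop
vertex -0.756 2.833 -3.2
vertex -1.566 2.1 -2.791
vertex -0.632 1.683 -3.353
endloop
endfacet
facet normal -0.551 -0.509 0.662
outer loop
vertex -1.566 2.1 -2.791
vertex -2.464 2.102 -3.537
vertex -1.688 1.231 -3.561
endloop
endfacet
facet normal -0.943 -0.058 -0.327
outer loop
vertex -2.464 2.102 -3.537
vertex -2.208 2.837 -4.407
vertex -2.084 1.687 -4.56
endloop
endfacet
facet normal -0.142 0.668 -0.731
outer loop
vertex -2.208 2.837 -4.407
vertex -1.152 3.289 -4.199
vertex -1.274 2.42 -4.969
endloop
endfacet
facet normal 0.869 -0.473 -0.144
outer loop
vertex -0.952 1.428 -4.446
vertex -0.376 2.418 -4.223
vertex -0.632 1.683 -3.353
endloop
endfacet
facet normal 0.374 -0.922 0.106
outer loop
vertex -0.952 1.428 -4.446
vertex -0.632 1.683 -3.353
vertex -1.688 1.231 -3.561
endloop
endfacet
facet normal -0.175 -0.920 -0.351
outer loop
vertex -0.952 1.428 -4.446
vertex -1.688 1.231 -3.561
vertex -2.084 1.687 -4.56
endloop
endfacet
facet normal -0.019 -0.471 -0.882
outer loop
vertex -0.952 1.428 -4.446
vertex -2.084 1.687 -4.56
vertex -1.274 2.42 -4.969
endloop
endfacet
facet normal 0.627 -0.195 -0.755
outer loop
vertex -0.952 1.428 -4.446
vertex -1.274 2.42 -4.969
vertex -0.376 2.418 -4.223
endloop
endfacet
facet normal 0.943 0.058 0.327
outer loop
vertex -0.632 1.683 -3.353
vertex -0.376 2.418 -4.223
vertex -0.756 2.833 -3.2
endloop
endfacet
facet normal 0.142 -0.668 0.731
outer loop
vertex -1.688 1.231 -3.561
vertex -0.632 1.683 -3.353
vertex -1.566 2.1 -2.791
endloop
endfacet
facet normal -0.747 -0.665 -0.008
outer loop
vertex -2.084 1.687 -4.56
vertex -1.688 1.231 -3.561
vertex -2.464 2.102 -3.537
endloop
endfacet
facet normal -0.494 0.062 -0.867
outer loop
vertex -1.274 2.42 -4.969
vertex -2.084 1.687 -4.56
vertex -2.208 2.837 -4.407
endloop
endfacet
facet normal 0.551 0.509 -0.662
outer loop
vertex -0.376 2.418 -4.223
vertex -1.274 2.42 -4.969
vertex -1.152 3.289 -4.199
endloop
endfacet
facet normal -0.345 -0.757 -0.555
outer loop
vertex 1.22 1.443 1.574
vertex 0.511 1.741 1.608
vertex 1.111 1.817 1.131
endloop
endfacet
facet normal 0.978 0.194 -0.077
outer loop
vertex 1.22 1.443 1.574
vertex 1.111 1.817 1.131
vertex 1.009 2.839 2.412
endloop
endfacet
facet normal -0.345 -0.758 -0.554
outer loop
vertex 1.111 1.817 1.131
vertex 0.511 1.741 1.608
vertex 0.65 2.146 0.968
endloop
endfacet
facet normal 0.618 0.638 -0.460
outer loop
vertex 1.111 1.817 1.131
vertex 0.65 2.146 0.968
vertex 1.009 2.839 2.412
endloop
endfacet
facet normal -0.344 -0.758 -0.554
outer loop
vertex 0.65 2.146 0.968
vertex 0.511 1.741 1.608
vertex 0.107 2.238 1.179
endloop
endfacet
facet normal -0.014 0.903 -0.430
outer loop
vertex 0.65 2.146 0.968
vertex 0.107 2.238 1.179
vertex 1.009 2.839 2.412
endloop
endfacet
facet normal -0.344 -0.758 -0.554
outer loop
vertex 0.107 2.238 1.179
vertex 0.511 1.741 1.608
vertex -0.199 2.038 1.642
endloop
endfacet
facet normal -0.551 0.835 -0.004
outer loop
vertex 0.107 2.238 1.179
vertex -0.199 2.038 1.642
vertex 1.009 2.839 2.412
endloop
endfacet
facet normal -0.344 -0.758 -0.555
outer loop
vertex -0.199 2.038 1.642
vertex 0.511 1.741 1.608
vertex -0.09 1.665 2.084
endloop
endfacet
facet normal -0.675 0.474 0.566
outer loop
vertex -0.199 2.038 1.642
vertex -0.09 1.665 2.084
vertex 1.009 2.839 2.412
endloop
endfacet
facet normal -0.344 -0.757 -0.555
outer loop
vertex -0.09 1.665 2.084
vertex 0.511 1.741 1.608
vertex 0.371 1.336 2.247
endloop
endfacet
facet normal -0.315 0.029 0.949
outer loop
vertex -0.09 1.665 2.084
vertex 0.371 1.336 2.247
vertex 1.009 2.839 2.412
endloop
endfacet
facet normal -0.344 -0.757 -0.555
outer loop
vertex 0.371 1.336 2.247
vertex 0.511 1.741 1.608
vertex 0.914 1.244 2.036
endloop
endfacet
facet normal 0.317 -0.235 0.919
outer loop
vertex 0.371 1.336 2.247
vertex 0.914 1.244 2.036
vertex 1.009 2.839 2.412
endloop
endfacet
facet normal -0.345 -0.757 -0.555
outer loop
vertex 0.914 1.244 2.036
vertex 0.511 1.741 1.608
vertex 1.22 1.443 1.574
endloop
endfacet
facet normal 0.854 -0.167 0.493
outer loop
vertex 0.914 1.244 2.036
vertex 1.22 1.443 1.574
vertex 1.009 2.839 2.412
endloop
endfacet

endsolid


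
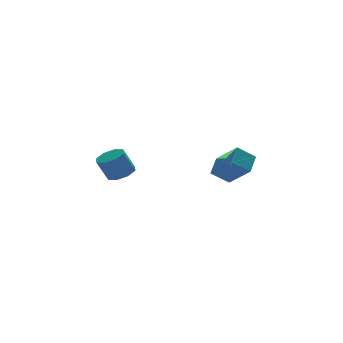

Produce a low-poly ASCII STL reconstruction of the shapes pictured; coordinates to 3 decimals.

solid 
facet normal -0.793 0.158 0.588
outer loop
vertex 3.25 -4.771 3.439
vertex 3.918 -3.91 4.109
vertex 2.654 -3.398 2.268
endloop
endfacet
facet normal -0.522 -0.673 -0.524
outer loop
vertex 3.622 -3.59 1.551
vertex 3.25 -4.771 3.439
vertex 2.654 -3.398 2.268
endloop
endfacet
facet normal -0.793 0.158 0.588
outer loop
vertex 2.654 -3.398 2.268
vertex 3.918 -3.91 4.109
vertex 3.323 -2.537 2.939
endloop
endfacet
facet normal -0.313 0.723 -0.616
outer loop
vertex 3.323 -2.537 2.939
vertex 3.622 -3.59 1.551
vertex 2.654 -3.398 2.268
endloop
endfacet
facet normal 0.313 -0.723 0.616
outer loop
vertex 3.25 -4.771 3.439
vertex 4.886 -4.102 3.392
vertex 3.918 -3.91 4.109
endloop
endfacet
facet normal -0.523 -0.673 -0.524
outer loop
vertex 4.217 -4.963 2.721
vertex 3.25 -4.771 3.439
vertex 3.622 -3.59 1.551
endloop
endfacet
facet normal 0.313 -0.723 0.615
outer loop
vertex 4.217 -4.963 2.721
vertex 4.886 -4.102 3.392
vertex 3.25 -4.771 3.439
endloop
endfacet
facet normal 0.522 0.673 0.524
outer loop
vertex 3.918 -3.91 4.109
vertex 4.886 -4.102 3.392
vertex 3.323 -2.537 2.939
endloop
endfacet
facet normal -0.314 0.723 -0.616
outer loop
vertex 4.29 -2.729 2.221
vertex 3.622 -3.59 1.551
vertex 3.323 -2.537 2.939
endloop
endfacet
facet normal 0.522 0.673 0.523
outer loop
vertex 3.323 -2.537 2.939
vertex 4.886 -4.102 3.392
vertex 4.29 -2.729 2.221
endloop
endfacet
facet normal 0.793 -0.158 -0.588
outer loop
vertex 4.29 -2.729 2.221
vertex 4.217 -4.963 2.721
vertex 3.622 -3.59 1.551
endloop
endfacet
facet normal 0.793 -0.158 -0.588
outer loop
vertex 4.886 -4.102 3.392
vertex 4.217 -4.963 2.721
vertex 4.29 -2.729 2.221
endloop
endfacet
facet normal 0.433 -0.037 -0.901
outer loop
vertex -1.778 -4.292 3.345
vertex -2.331 -3.775 3.058
vertex -1.603 -3.7 3.405
endloop
endfacet
facet normal 0.856 -0.296 0.423
outer loop
vertex -1.778 -4.292 3.345
vertex -1.603 -3.7 3.405
vertex -2.375 -4.242 4.588
endloop
endfacet
facet normal 0.856 -0.296 0.423
outer loop
vertex -2.375 -4.242 4.588
vertex -1.603 -3.7 3.405
vertex -2.2 -3.65 4.648
endloop
endfacet
facet normal -0.432 0.036 0.901
outer loop
vertex -2.375 -4.242 4.588
vertex -2.2 -3.65 4.648
vertex -2.929 -3.725 4.302
endloop
endfacet
facet normal 0.433 -0.036 -0.901
outer loop
vertex -1.603 -3.7 3.405
vertex -2.331 -3.775 3.058
vertex -1.855 -3.152 3.262
endloop
endfacet
facet normal 0.805 0.466 0.368
outer loop
vertex -1.603 -3.7 3.405
vertex -1.855 -3.152 3.262
vertex -2.2 -3.65 4.648
endloop
endfacet
facet normal 0.805 0.466 0.368
outer loop
vertex -2.2 -3.65 4.648
vertex -1.855 -3.152 3.262
vertex -2.452 -3.102 4.505
endloop
endfacet
facet normal -0.432 0.037 0.901
outer loop
vertex -2.2 -3.65 4.648
vertex -2.452 -3.102 4.505
vertex -2.929 -3.725 4.302
endloop
endfacet
facet normal 0.432 -0.035 -0.901
outer loop
vertex -1.855 -3.152 3.262
vertex -2.331 -3.775 3.058
vertex -2.386 -2.969 3.0
endloop
endfacet
facet normal 0.281 0.955 0.097
outer loop
vertex -1.855 -3.152 3.262
vertex -2.386 -2.969 3.0
vertex -2.452 -3.102 4.505
endloop
endfacet
facet normal 0.281 0.955 0.097
outer loop
vertex -2.452 -3.102 4.505
vertex -2.386 -2.969 3.0
vertex -2.983 -2.919 4.243
endloop
endfacet
facet normal -0.432 0.037 0.901
outer loop
vertex -2.452 -3.102 4.505
vertex -2.983 -2.919 4.243
vertex -2.929 -3.725 4.302
endloop
endfacet
facet normal 0.432 -0.035 -0.901
outer loop
vertex -2.386 -2.969 3.0
vertex -2.331 -3.775 3.058
vertex -2.885 -3.258 2.772
endloop
endfacet
facet normal -0.407 0.884 -0.231
outer loop
vertex -2.386 -2.969 3.0
vertex -2.885 -3.258 2.772
vertex -2.983 -2.919 4.243
endloop
endfacet
facet normal -0.407 0.884 -0.231
outer loop
vertex -2.983 -2.919 4.243
vertex -2.885 -3.258 2.772
vertex -3.482 -3.208 4.015
endloop
endfacet
facet normal -0.433 0.037 0.901
outer loop
vertex -2.983 -2.919 4.243
vertex -3.482 -3.208 4.015
vertex -2.929 -3.725 4.302
endloop
endfacet
facet normal 0.432 -0.036 -0.901
outer loop
vertex -2.885 -3.258 2.772
vertex -2.331 -3.775 3.058
vertex -3.06 -3.85 2.712
endloop
endfacet
facet normal -0.856 0.296 -0.423
outer loop
vertex -2.885 -3.258 2.772
vertex -3.06 -3.85 2.712
vertex -3.482 -3.208 4.015
endloop
endfacet
facet normal -0.856 0.296 -0.423
outer loop
vertex -3.482 -3.208 4.015
vertex -3.06 -3.85 2.712
vertex -3.657 -3.8 3.955
endloop
endfacet
facet normal -0.433 0.037 0.901
outer loop
vertex -3.482 -3.208 4.015
vertex -3.657 -3.8 3.955
vertex -2.929 -3.725 4.302
endloop
endfacet
facet normal 0.432 -0.037 -0.901
outer loop
vertex -3.06 -3.85 2.712
vertex -2.331 -3.775 3.058
vertex -2.808 -4.398 2.855
endloop
endfacet
facet normal -0.805 -0.466 -0.368
outer loop
vertex -3.06 -3.85 2.712
vertex -2.808 -4.398 2.855
vertex -3.657 -3.8 3.955
endloop
endfacet
facet normal -0.805 -0.466 -0.368
outer loop
vertex -3.657 -3.8 3.955
vertex -2.808 -4.398 2.855
vertex -3.405 -4.348 4.098
endloop
endfacet
facet normal -0.433 0.036 0.901
outer loop
vertex -3.657 -3.8 3.955
vertex -3.405 -4.348 4.098
vertex -2.929 -3.725 4.302
endloop
endfacet
facet normal 0.432 -0.037 -0.901
outer loop
vertex -2.808 -4.398 2.855
vertex -2.331 -3.775 3.058
vertex -2.277 -4.581 3.117
endloop
endfacet
facet normal -0.281 -0.955 -0.097
outer loop
vertex -2.808 -4.398 2.855
vertex -2.277 -4.581 3.117
vertex -3.405 -4.348 4.098
endloop
endfacet
facet normal -0.281 -0.955 -0.097
outer loop
vertex -3.405 -4.348 4.098
vertex -2.277 -4.581 3.117
vertex -2.874 -4.531 4.36
endloop
endfacet
facet normal -0.432 0.035 0.901
outer loop
vertex -3.405 -4.348 4.098
vertex -2.874 -4.531 4.36
vertex -2.929 -3.725 4.302
endloop
endfacet
facet normal 0.433 -0.037 -0.901
outer loop
vertex -2.277 -4.581 3.117
vertex -2.331 -3.775 3.058
vertex -1.778 -4.292 3.345
endloop
endfacet
facet normal 0.407 -0.884 0.231
outer loop
vertex -2.277 -4.581 3.117
vertex -1.778 -4.292 3.345
vertex -2.874 -4.531 4.36
endloop
endfacet
facet normal 0.407 -0.884 0.231
outer loop
vertex -2.874 -4.531 4.36
vertex -1.778 -4.292 3.345
vertex -2.375 -4.242 4.588
endloop
endfacet
facet normal -0.432 0.035 0.901
outer loop
vertex -2.874 -4.531 4.36
vertex -2.375 -4.242 4.588
vertex -2.929 -3.725 4.302
endloop
endfacet

endsolid


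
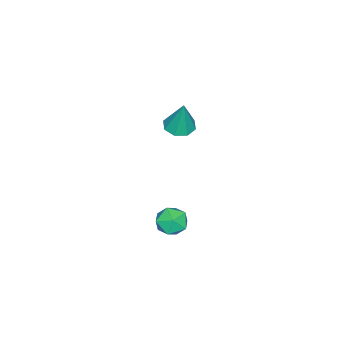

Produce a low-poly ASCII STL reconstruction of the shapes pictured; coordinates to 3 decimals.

solid 
facet normal -0.170 -0.207 -0.963
outer loop
vertex -0.694 0.688 2.718
vertex -1.28 1.089 2.735
vertex -0.595 1.207 2.589
endloop
endfacet
facet normal 0.963 -0.124 0.241
outer loop
vertex -0.694 0.688 2.718
vertex -0.595 1.207 2.589
vertex -1.0 1.431 4.325
endloop
endfacet
facet normal -0.170 -0.206 -0.964
outer loop
vertex -0.595 1.207 2.589
vertex -1.28 1.089 2.735
vertex -0.897 1.656 2.546
endloop
endfacet
facet normal 0.819 0.562 0.118
outer loop
vertex -0.595 1.207 2.589
vertex -0.897 1.656 2.546
vertex -1.0 1.431 4.325
endloop
endfacet
facet normal -0.169 -0.207 -0.964
outer loop
vertex -0.897 1.656 2.546
vertex -1.28 1.089 2.735
vertex -1.424 1.774 2.613
endloop
endfacet
facet normal 0.233 0.963 0.135
outer loop
vertex -0.897 1.656 2.546
vertex -1.424 1.774 2.613
vertex -1.0 1.431 4.325
endloop
endfacet
facet normal -0.170 -0.207 -0.963
outer loop
vertex -1.424 1.774 2.613
vertex -1.28 1.089 2.735
vertex -1.866 1.49 2.752
endloop
endfacet
facet normal -0.454 0.845 0.282
outer loop
vertex -1.424 1.774 2.613
vertex -1.866 1.49 2.752
vertex -1.0 1.431 4.325
endloop
endfacet
facet normal -0.170 -0.207 -0.963
outer loop
vertex -1.866 1.49 2.752
vertex -1.28 1.089 2.735
vertex -1.965 0.971 2.881
endloop
endfacet
facet normal -0.837 0.277 0.471
outer loop
vertex -1.866 1.49 2.752
vertex -1.965 0.971 2.881
vertex -1.0 1.431 4.325
endloop
endfacet
facet normal -0.170 -0.206 -0.964
outer loop
vertex -1.965 0.971 2.881
vertex -1.28 1.089 2.735
vertex -1.663 0.522 2.924
endloop
endfacet
facet normal -0.693 -0.409 0.593
outer loop
vertex -1.965 0.971 2.881
vertex -1.663 0.522 2.924
vertex -1.0 1.431 4.325
endloop
endfacet
facet normal -0.169 -0.207 -0.964
outer loop
vertex -1.663 0.522 2.924
vertex -1.28 1.089 2.735
vertex -1.136 0.405 2.857
endloop
endfacet
facet normal -0.107 -0.810 0.576
outer loop
vertex -1.663 0.522 2.924
vertex -1.136 0.405 2.857
vertex -1.0 1.431 4.325
endloop
endfacet
facet normal -0.170 -0.208 -0.963
outer loop
vertex -1.136 0.405 2.857
vertex -1.28 1.089 2.735
vertex -0.694 0.688 2.718
endloop
endfacet
facet normal 0.579 -0.693 0.430
outer loop
vertex -1.136 0.405 2.857
vertex -0.694 0.688 2.718
vertex -1.0 1.431 4.325
endloop
endfacet
facet normal 0.152 0.836 0.527
outer loop
vertex 0.776 2.44 -2.004
vertex 0.286 2.163 -1.423
vertex 1.078 2.001 -1.395
endloop
endfacet
facet normal 0.723 0.678 0.130
outer loop
vertex 0.776 2.44 -2.004
vertex 1.078 2.001 -1.395
vertex 1.334 1.873 -2.152
endloop
endfacet
facet normal 0.518 0.654 -0.552
outer loop
vertex 0.776 2.44 -2.004
vertex 1.334 1.873 -2.152
vertex 0.7 1.956 -2.648
endloop
endfacet
facet normal -0.182 0.796 -0.577
outer loop
vertex 0.776 2.44 -2.004
vertex 0.7 1.956 -2.648
vertex 0.052 2.135 -2.197
endloop
endfacet
facet normal -0.407 0.909 0.090
outer loop
vertex 0.776 2.44 -2.004
vertex 0.052 2.135 -2.197
vertex 0.286 2.163 -1.423
endloop
endfacet
facet normal 0.948 0.026 0.316
outer loop
vertex 1.334 1.873 -2.152
vertex 1.078 2.001 -1.395
vertex 1.188 1.245 -1.663
endloop
endfacet
facet normal 0.024 0.282 0.959
outer loop
vertex 1.078 2.001 -1.395
vertex 0.286 2.163 -1.423
vertex 0.54 1.424 -1.212
endloop
endfacet
facet normal -0.881 0.401 0.252
outer loop
vertex 0.286 2.163 -1.423
vertex 0.052 2.135 -2.197
vertex -0.094 1.507 -1.708
endloop
endfacet
facet normal -0.516 0.219 -0.828
outer loop
vertex 0.052 2.135 -2.197
vertex 0.7 1.956 -2.648
vertex 0.162 1.379 -2.465
endloop
endfacet
facet normal 0.615 -0.014 -0.788
outer loop
vertex 0.7 1.956 -2.648
vertex 1.334 1.873 -2.152
vertex 0.954 1.217 -2.437
endloop
endfacet
facet normal 0.182 -0.796 0.577
outer loop
vertex 0.464 0.94 -1.856
vertex 1.188 1.245 -1.663
vertex 0.54 1.424 -1.212
endloop
endfacet
facet normal -0.518 -0.654 0.552
outer loop
vertex 0.464 0.94 -1.856
vertex 0.54 1.424 -1.212
vertex -0.094 1.507 -1.708
endloop
endfacet
facet normal -0.723 -0.678 -0.130
outer loop
vertex 0.464 0.94 -1.856
vertex -0.094 1.507 -1.708
vertex 0.162 1.379 -2.465
endloop
endfacet
facet normal -0.152 -0.836 -0.527
outer loop
vertex 0.464 0.94 -1.856
vertex 0.162 1.379 -2.465
vertex 0.954 1.217 -2.437
endloop
endfacet
facet normal 0.407 -0.909 -0.090
outer loop
vertex 0.464 0.94 -1.856
vertex 0.954 1.217 -2.437
vertex 1.188 1.245 -1.663
endloop
endfacet
facet normal 0.516 -0.219 0.828
outer loop
vertex 0.54 1.424 -1.212
vertex 1.188 1.245 -1.663
vertex 1.078 2.001 -1.395
endloop
endfacet
facet normal -0.615 0.014 0.788
outer loop
vertex -0.094 1.507 -1.708
vertex 0.54 1.424 -1.212
vertex 0.286 2.163 -1.423
endloop
endfacet
facet normal -0.948 -0.026 -0.316
outer loop
vertex 0.162 1.379 -2.465
vertex -0.094 1.507 -1.708
vertex 0.052 2.135 -2.197
endloop
endfacet
facet normal -0.024 -0.282 -0.959
outer loop
vertex 0.954 1.217 -2.437
vertex 0.162 1.379 -2.465
vertex 0.7 1.956 -2.648
endloop
endfacet
facet normal 0.881 -0.401 -0.252
outer loop
vertex 1.188 1.245 -1.663
vertex 0.954 1.217 -2.437
vertex 1.334 1.873 -2.152
endloop
endfacet

endsolid


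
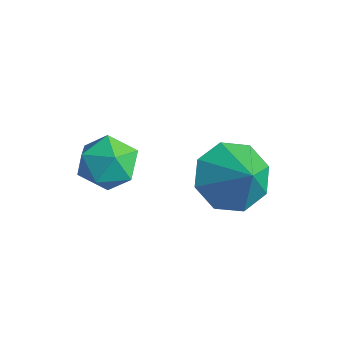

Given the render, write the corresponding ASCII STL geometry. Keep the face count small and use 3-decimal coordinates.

solid 
facet normal -0.671 -0.726 0.149
outer loop
vertex -3.871 -1.54 -1.106
vertex -3.394 -2.072 -1.55
vertex -3.285 -2.002 -0.719
endloop
endfacet
facet normal -0.668 -0.266 0.695
outer loop
vertex -3.871 -1.54 -1.106
vertex -3.285 -2.002 -0.719
vertex -3.389 -1.194 -0.51
endloop
endfacet
facet normal -0.814 0.383 0.436
outer loop
vertex -3.871 -1.54 -1.106
vertex -3.389 -1.194 -0.51
vertex -3.563 -0.765 -1.212
endloop
endfacet
facet normal -0.907 0.324 -0.269
outer loop
vertex -3.871 -1.54 -1.106
vertex -3.563 -0.765 -1.212
vertex -3.566 -1.308 -1.855
endloop
endfacet
facet normal -0.819 -0.362 -0.446
outer loop
vertex -3.871 -1.54 -1.106
vertex -3.566 -1.308 -1.855
vertex -3.394 -2.072 -1.55
endloop
endfacet
facet normal -0.010 -0.252 0.968
outer loop
vertex -3.389 -1.194 -0.51
vertex -3.285 -2.002 -0.719
vertex -2.614 -1.512 -0.585
endloop
endfacet
facet normal -0.014 -0.996 0.086
outer loop
vertex -3.285 -2.002 -0.719
vertex -3.394 -2.072 -1.55
vertex -2.617 -2.055 -1.228
endloop
endfacet
facet normal -0.252 -0.407 -0.878
outer loop
vertex -3.394 -2.072 -1.55
vertex -3.566 -1.308 -1.855
vertex -2.791 -1.626 -1.93
endloop
endfacet
facet normal -0.395 0.703 -0.592
outer loop
vertex -3.566 -1.308 -1.855
vertex -3.563 -0.765 -1.212
vertex -2.895 -0.818 -1.721
endloop
endfacet
facet normal -0.245 0.799 0.549
outer loop
vertex -3.563 -0.765 -1.212
vertex -3.389 -1.194 -0.51
vertex -2.786 -0.748 -0.89
endloop
endfacet
facet normal 0.907 -0.324 0.269
outer loop
vertex -2.309 -1.28 -1.334
vertex -2.614 -1.512 -0.585
vertex -2.617 -2.055 -1.228
endloop
endfacet
facet normal 0.814 -0.383 -0.436
outer loop
vertex -2.309 -1.28 -1.334
vertex -2.617 -2.055 -1.228
vertex -2.791 -1.626 -1.93
endloop
endfacet
facet normal 0.668 0.266 -0.695
outer loop
vertex -2.309 -1.28 -1.334
vertex -2.791 -1.626 -1.93
vertex -2.895 -0.818 -1.721
endloop
endfacet
facet normal 0.671 0.726 -0.149
outer loop
vertex -2.309 -1.28 -1.334
vertex -2.895 -0.818 -1.721
vertex -2.786 -0.748 -0.89
endloop
endfacet
facet normal 0.819 0.362 0.446
outer loop
vertex -2.309 -1.28 -1.334
vertex -2.786 -0.748 -0.89
vertex -2.614 -1.512 -0.585
endloop
endfacet
facet normal 0.395 -0.703 0.592
outer loop
vertex -2.617 -2.055 -1.228
vertex -2.614 -1.512 -0.585
vertex -3.285 -2.002 -0.719
endloop
endfacet
facet normal 0.245 -0.799 -0.549
outer loop
vertex -2.791 -1.626 -1.93
vertex -2.617 -2.055 -1.228
vertex -3.394 -2.072 -1.55
endloop
endfacet
facet normal 0.010 0.252 -0.968
outer loop
vertex -2.895 -0.818 -1.721
vertex -2.791 -1.626 -1.93
vertex -3.566 -1.308 -1.855
endloop
endfacet
facet normal 0.014 0.996 -0.086
outer loop
vertex -2.786 -0.748 -0.89
vertex -2.895 -0.818 -1.721
vertex -3.563 -0.765 -1.212
endloop
endfacet
facet normal 0.252 0.407 0.878
outer loop
vertex -2.614 -1.512 -0.585
vertex -2.786 -0.748 -0.89
vertex -3.389 -1.194 -0.51
endloop
endfacet
facet normal -0.729 0.086 -0.680
outer loop
vertex -0.182 0.409 -1.812
vertex -0.834 0.552 -1.095
vertex -0.261 1.134 -1.636
endloop
endfacet
facet normal 0.978 0.144 -0.153
outer loop
vertex -0.182 0.409 -1.812
vertex -0.261 1.134 -1.636
vertex 0.054 0.448 -0.265
endloop
endfacet
facet normal -0.728 0.085 -0.680
outer loop
vertex -0.261 1.134 -1.636
vertex -0.834 0.552 -1.095
vertex -0.676 1.518 -1.143
endloop
endfacet
facet normal 0.759 0.635 0.144
outer loop
vertex -0.261 1.134 -1.636
vertex -0.676 1.518 -1.143
vertex 0.054 0.448 -0.265
endloop
endfacet
facet normal -0.728 0.085 -0.680
outer loop
vertex -0.676 1.518 -1.143
vertex -0.834 0.552 -1.095
vertex -1.184 1.336 -0.622
endloop
endfacet
facet normal 0.349 0.725 0.594
outer loop
vertex -0.676 1.518 -1.143
vertex -1.184 1.336 -0.622
vertex 0.054 0.448 -0.265
endloop
endfacet
facet normal -0.729 0.085 -0.680
outer loop
vertex -1.184 1.336 -0.622
vertex -0.834 0.552 -1.095
vertex -1.487 0.695 -0.377
endloop
endfacet
facet normal -0.010 0.361 0.932
outer loop
vertex -1.184 1.336 -0.622
vertex -1.487 0.695 -0.377
vertex 0.054 0.448 -0.265
endloop
endfacet
facet normal -0.729 0.086 -0.680
outer loop
vertex -1.487 0.695 -0.377
vertex -0.834 0.552 -1.095
vertex -1.408 -0.03 -0.553
endloop
endfacet
facet normal -0.109 -0.246 0.963
outer loop
vertex -1.487 0.695 -0.377
vertex -1.408 -0.03 -0.553
vertex 0.054 0.448 -0.265
endloop
endfacet
facet normal -0.728 0.085 -0.680
outer loop
vertex -1.408 -0.03 -0.553
vertex -0.834 0.552 -1.095
vertex -0.993 -0.414 -1.046
endloop
endfacet
facet normal 0.110 -0.737 0.667
outer loop
vertex -1.408 -0.03 -0.553
vertex -0.993 -0.414 -1.046
vertex 0.054 0.448 -0.265
endloop
endfacet
facet normal -0.728 0.085 -0.680
outer loop
vertex -0.993 -0.414 -1.046
vertex -0.834 0.552 -1.095
vertex -0.485 -0.232 -1.567
endloop
endfacet
facet normal 0.519 -0.827 0.217
outer loop
vertex -0.993 -0.414 -1.046
vertex -0.485 -0.232 -1.567
vertex 0.054 0.448 -0.265
endloop
endfacet
facet normal -0.729 0.085 -0.680
outer loop
vertex -0.485 -0.232 -1.567
vertex -0.834 0.552 -1.095
vertex -0.182 0.409 -1.812
endloop
endfacet
facet normal 0.878 -0.462 -0.122
outer loop
vertex -0.485 -0.232 -1.567
vertex -0.182 0.409 -1.812
vertex 0.054 0.448 -0.265
endloop
endfacet

endsolid


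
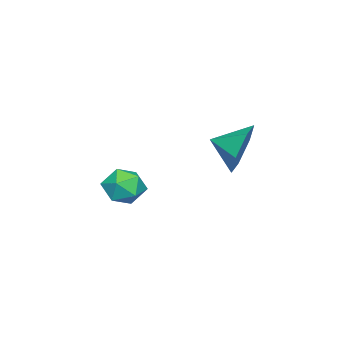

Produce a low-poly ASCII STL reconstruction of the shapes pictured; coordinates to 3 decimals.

solid 
facet normal -0.206 0.940 -0.271
outer loop
vertex 0.472 1.597 1.365
vertex 0.021 1.235 0.453
vertex -0.581 1.359 1.341
endloop
endfacet
facet normal 0.067 -0.388 0.919
outer loop
vertex 0.472 1.597 1.365
vertex -0.581 1.359 1.341
vertex 0.259 0.145 0.767
endloop
endfacet
facet normal -0.205 0.941 -0.271
outer loop
vertex -0.581 1.359 1.341
vertex 0.021 1.235 0.453
vertex -1.033 0.998 0.429
endloop
endfacet
facet normal -0.559 -0.638 0.530
outer loop
vertex -0.581 1.359 1.341
vertex -1.033 0.998 0.429
vertex 0.259 0.145 0.767
endloop
endfacet
facet normal -0.205 0.941 -0.271
outer loop
vertex -1.033 0.998 0.429
vertex 0.021 1.235 0.453
vertex -0.431 0.874 -0.459
endloop
endfacet
facet normal -0.497 -0.840 -0.220
outer loop
vertex -1.033 0.998 0.429
vertex -0.431 0.874 -0.459
vertex 0.259 0.145 0.767
endloop
endfacet
facet normal -0.206 0.940 -0.270
outer loop
vertex -0.431 0.874 -0.459
vertex 0.021 1.235 0.453
vertex 0.622 1.112 -0.435
endloop
endfacet
facet normal 0.192 -0.792 -0.579
outer loop
vertex -0.431 0.874 -0.459
vertex 0.622 1.112 -0.435
vertex 0.259 0.145 0.767
endloop
endfacet
facet normal -0.206 0.940 -0.270
outer loop
vertex 0.622 1.112 -0.435
vertex 0.021 1.235 0.453
vertex 1.074 1.473 0.477
endloop
endfacet
facet normal 0.818 -0.543 -0.190
outer loop
vertex 0.622 1.112 -0.435
vertex 1.074 1.473 0.477
vertex 0.259 0.145 0.767
endloop
endfacet
facet normal -0.206 0.940 -0.271
outer loop
vertex 1.074 1.473 0.477
vertex 0.021 1.235 0.453
vertex 0.472 1.597 1.365
endloop
endfacet
facet normal 0.755 -0.341 0.560
outer loop
vertex 1.074 1.473 0.477
vertex 0.472 1.597 1.365
vertex 0.259 0.145 0.767
endloop
endfacet
facet normal -0.931 0.356 -0.084
outer loop
vertex -0.64 -2.667 -2.462
vertex -0.912 -3.446 -2.745
vertex -0.92 -3.265 -1.892
endloop
endfacet
facet normal -0.579 0.688 0.438
outer loop
vertex -0.64 -2.667 -2.462
vertex -0.92 -3.265 -1.892
vertex -0.213 -2.786 -1.71
endloop
endfacet
facet normal 0.004 0.988 0.154
outer loop
vertex -0.64 -2.667 -2.462
vertex -0.213 -2.786 -1.71
vertex 0.233 -2.672 -2.451
endloop
endfacet
facet normal 0.012 0.840 -0.543
outer loop
vertex -0.64 -2.667 -2.462
vertex 0.233 -2.672 -2.451
vertex -0.199 -3.08 -3.091
endloop
endfacet
facet normal -0.566 0.449 -0.692
outer loop
vertex -0.64 -2.667 -2.462
vertex -0.199 -3.08 -3.091
vertex -0.912 -3.446 -2.745
endloop
endfacet
facet normal -0.367 0.196 0.909
outer loop
vertex -0.213 -2.786 -1.71
vertex -0.92 -3.265 -1.892
vertex -0.221 -3.64 -1.529
endloop
endfacet
facet normal -0.937 -0.342 0.064
outer loop
vertex -0.92 -3.265 -1.892
vertex -0.912 -3.446 -2.745
vertex -0.653 -4.048 -2.169
endloop
endfacet
facet normal -0.347 -0.191 -0.918
outer loop
vertex -0.912 -3.446 -2.745
vertex -0.199 -3.08 -3.091
vertex -0.207 -3.934 -2.91
endloop
endfacet
facet normal 0.588 0.441 -0.678
outer loop
vertex -0.199 -3.08 -3.091
vertex 0.233 -2.672 -2.451
vertex 0.5 -3.455 -2.728
endloop
endfacet
facet normal 0.577 0.681 0.452
outer loop
vertex 0.233 -2.672 -2.451
vertex -0.213 -2.786 -1.71
vertex 0.492 -3.274 -1.875
endloop
endfacet
facet normal -0.012 -0.840 0.543
outer loop
vertex 0.22 -4.053 -2.158
vertex -0.221 -3.64 -1.529
vertex -0.653 -4.048 -2.169
endloop
endfacet
facet normal -0.004 -0.988 -0.154
outer loop
vertex 0.22 -4.053 -2.158
vertex -0.653 -4.048 -2.169
vertex -0.207 -3.934 -2.91
endloop
endfacet
facet normal 0.579 -0.688 -0.438
outer loop
vertex 0.22 -4.053 -2.158
vertex -0.207 -3.934 -2.91
vertex 0.5 -3.455 -2.728
endloop
endfacet
facet normal 0.931 -0.356 0.084
outer loop
vertex 0.22 -4.053 -2.158
vertex 0.5 -3.455 -2.728
vertex 0.492 -3.274 -1.875
endloop
endfacet
facet normal 0.566 -0.449 0.692
outer loop
vertex 0.22 -4.053 -2.158
vertex 0.492 -3.274 -1.875
vertex -0.221 -3.64 -1.529
endloop
endfacet
facet normal -0.588 -0.441 0.678
outer loop
vertex -0.653 -4.048 -2.169
vertex -0.221 -3.64 -1.529
vertex -0.92 -3.265 -1.892
endloop
endfacet
facet normal -0.577 -0.681 -0.452
outer loop
vertex -0.207 -3.934 -2.91
vertex -0.653 -4.048 -2.169
vertex -0.912 -3.446 -2.745
endloop
endfacet
facet normal 0.367 -0.196 -0.909
outer loop
vertex 0.5 -3.455 -2.728
vertex -0.207 -3.934 -2.91
vertex -0.199 -3.08 -3.091
endloop
endfacet
facet normal 0.937 0.342 -0.064
outer loop
vertex 0.492 -3.274 -1.875
vertex 0.5 -3.455 -2.728
vertex 0.233 -2.672 -2.451
endloop
endfacet
facet normal 0.347 0.191 0.918
outer loop
vertex -0.221 -3.64 -1.529
vertex 0.492 -3.274 -1.875
vertex -0.213 -2.786 -1.71
endloop
endfacet

endsolid


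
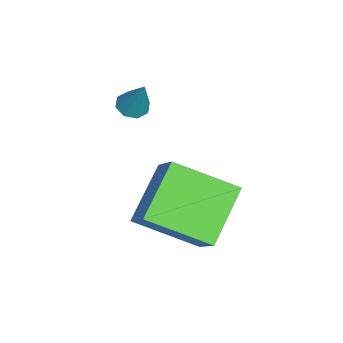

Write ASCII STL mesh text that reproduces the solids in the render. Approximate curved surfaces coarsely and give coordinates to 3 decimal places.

solid 
facet normal -0.749 0.313 0.584
outer loop
vertex -1.24 -2.703 -3.139
vertex -0.201 -2.229 -2.062
vertex -1.156 -0.74 -4.083
endloop
endfacet
facet normal -0.662 -0.302 -0.686
outer loop
vertex 0.401 -1.391 -5.298
vertex -1.24 -2.703 -3.139
vertex -1.156 -0.74 -4.083
endloop
endfacet
facet normal -0.749 0.313 0.584
outer loop
vertex -1.156 -0.74 -4.083
vertex -0.201 -2.229 -2.062
vertex -0.117 -0.266 -3.006
endloop
endfacet
facet normal 0.038 0.900 -0.433
outer loop
vertex -0.117 -0.266 -3.006
vertex 0.401 -1.391 -5.298
vertex -1.156 -0.74 -4.083
endloop
endfacet
facet normal -0.038 -0.900 0.433
outer loop
vertex -1.24 -2.703 -3.139
vertex 1.356 -2.88 -3.277
vertex -0.201 -2.229 -2.062
endloop
endfacet
facet normal -0.662 -0.302 -0.686
outer loop
vertex 0.317 -3.354 -4.354
vertex -1.24 -2.703 -3.139
vertex 0.401 -1.391 -5.298
endloop
endfacet
facet normal -0.038 -0.900 0.433
outer loop
vertex 0.317 -3.354 -4.354
vertex 1.356 -2.88 -3.277
vertex -1.24 -2.703 -3.139
endloop
endfacet
facet normal 0.662 0.302 0.686
outer loop
vertex -0.201 -2.229 -2.062
vertex 1.356 -2.88 -3.277
vertex -0.117 -0.266 -3.006
endloop
endfacet
facet normal 0.038 0.900 -0.433
outer loop
vertex 1.44 -0.917 -4.221
vertex 0.401 -1.391 -5.298
vertex -0.117 -0.266 -3.006
endloop
endfacet
facet normal 0.662 0.302 0.686
outer loop
vertex -0.117 -0.266 -3.006
vertex 1.356 -2.88 -3.277
vertex 1.44 -0.917 -4.221
endloop
endfacet
facet normal 0.749 -0.313 -0.584
outer loop
vertex 1.44 -0.917 -4.221
vertex 0.317 -3.354 -4.354
vertex 0.401 -1.391 -5.298
endloop
endfacet
facet normal 0.749 -0.313 -0.584
outer loop
vertex 1.356 -2.88 -3.277
vertex 0.317 -3.354 -4.354
vertex 1.44 -0.917 -4.221
endloop
endfacet
facet normal -0.370 -0.290 -0.883
outer loop
vertex -2.39 -3.426 -2.043
vertex -2.825 -3.608 -1.801
vertex -2.68 -3.145 -2.014
endloop
endfacet
facet normal 0.680 0.717 -0.155
outer loop
vertex -2.39 -3.426 -2.043
vertex -2.68 -3.145 -2.014
vertex -2.295 -3.192 -0.539
endloop
endfacet
facet normal -0.369 -0.290 -0.883
outer loop
vertex -2.68 -3.145 -2.014
vertex -2.825 -3.608 -1.801
vertex -3.056 -3.135 -1.86
endloop
endfacet
facet normal 0.036 0.999 0.022
outer loop
vertex -2.68 -3.145 -2.014
vertex -3.056 -3.135 -1.86
vertex -2.295 -3.192 -0.539
endloop
endfacet
facet normal -0.372 -0.291 -0.881
outer loop
vertex -3.056 -3.135 -1.86
vertex -2.825 -3.608 -1.801
vertex -3.295 -3.402 -1.671
endloop
endfacet
facet normal -0.558 0.750 0.354
outer loop
vertex -3.056 -3.135 -1.86
vertex -3.295 -3.402 -1.671
vertex -2.295 -3.192 -0.539
endloop
endfacet
facet normal -0.371 -0.291 -0.882
outer loop
vertex -3.295 -3.402 -1.671
vertex -2.825 -3.608 -1.801
vertex -3.259 -3.79 -1.558
endloop
endfacet
facet normal -0.755 0.118 0.645
outer loop
vertex -3.295 -3.402 -1.671
vertex -3.259 -3.79 -1.558
vertex -2.295 -3.192 -0.539
endloop
endfacet
facet normal -0.372 -0.290 -0.882
outer loop
vertex -3.259 -3.79 -1.558
vertex -2.825 -3.608 -1.801
vertex -2.969 -4.071 -1.588
endloop
endfacet
facet normal -0.438 -0.530 0.726
outer loop
vertex -3.259 -3.79 -1.558
vertex -2.969 -4.071 -1.588
vertex -2.295 -3.192 -0.539
endloop
endfacet
facet normal -0.370 -0.291 -0.882
outer loop
vertex -2.969 -4.071 -1.588
vertex -2.825 -3.608 -1.801
vertex -2.594 -4.081 -1.742
endloop
endfacet
facet normal 0.204 -0.811 0.549
outer loop
vertex -2.969 -4.071 -1.588
vertex -2.594 -4.081 -1.742
vertex -2.295 -3.192 -0.539
endloop
endfacet
facet normal -0.369 -0.290 -0.883
outer loop
vertex -2.594 -4.081 -1.742
vertex -2.825 -3.608 -1.801
vertex -2.354 -3.814 -1.93
endloop
endfacet
facet normal 0.797 -0.563 0.218
outer loop
vertex -2.594 -4.081 -1.742
vertex -2.354 -3.814 -1.93
vertex -2.295 -3.192 -0.539
endloop
endfacet
facet normal -0.369 -0.291 -0.883
outer loop
vertex -2.354 -3.814 -1.93
vertex -2.825 -3.608 -1.801
vertex -2.39 -3.426 -2.043
endloop
endfacet
facet normal 0.995 0.071 -0.074
outer loop
vertex -2.354 -3.814 -1.93
vertex -2.39 -3.426 -2.043
vertex -2.295 -3.192 -0.539
endloop
endfacet

endsolid
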